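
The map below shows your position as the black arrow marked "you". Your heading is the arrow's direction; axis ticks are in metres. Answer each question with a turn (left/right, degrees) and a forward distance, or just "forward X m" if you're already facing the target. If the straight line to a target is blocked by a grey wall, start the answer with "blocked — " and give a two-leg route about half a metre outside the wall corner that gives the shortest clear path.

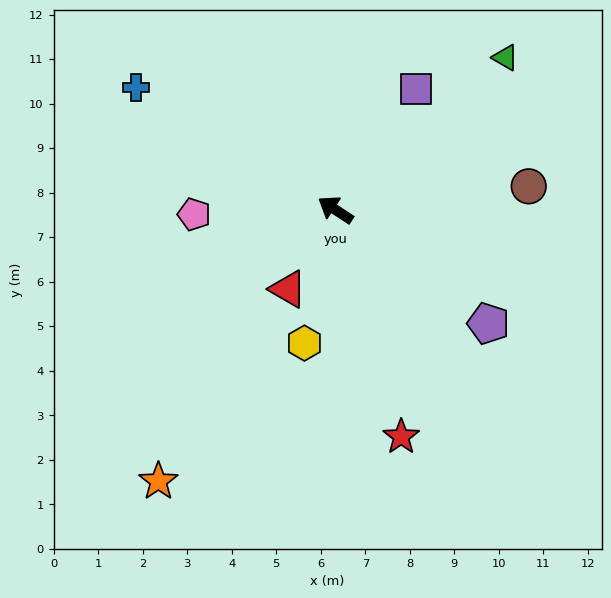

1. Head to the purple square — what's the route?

turn right 91°, forward 3.3 m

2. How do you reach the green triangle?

turn right 105°, forward 5.1 m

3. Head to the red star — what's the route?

turn left 139°, forward 5.3 m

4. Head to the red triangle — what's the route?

turn left 92°, forward 2.1 m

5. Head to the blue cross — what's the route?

forward 5.3 m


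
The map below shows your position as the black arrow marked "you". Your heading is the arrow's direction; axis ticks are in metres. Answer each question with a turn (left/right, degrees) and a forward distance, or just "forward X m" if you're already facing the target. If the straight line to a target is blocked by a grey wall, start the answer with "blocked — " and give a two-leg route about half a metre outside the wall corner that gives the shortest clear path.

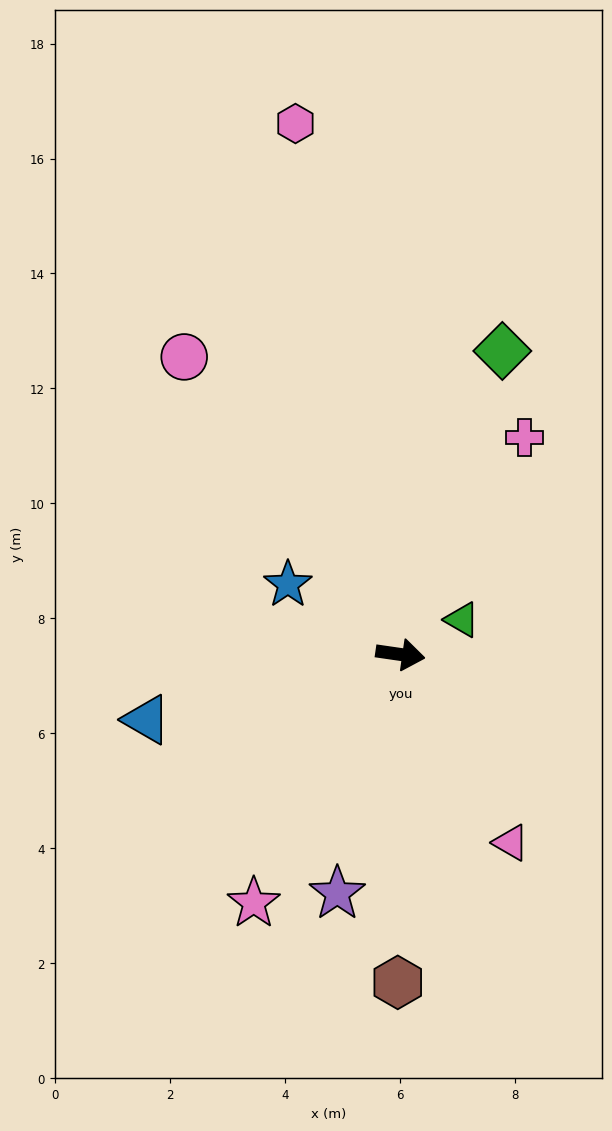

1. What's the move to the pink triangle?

turn right 51°, forward 3.8 m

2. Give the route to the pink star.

turn right 112°, forward 5.0 m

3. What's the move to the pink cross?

turn left 68°, forward 4.3 m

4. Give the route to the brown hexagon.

turn right 82°, forward 5.7 m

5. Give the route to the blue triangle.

turn right 157°, forward 4.6 m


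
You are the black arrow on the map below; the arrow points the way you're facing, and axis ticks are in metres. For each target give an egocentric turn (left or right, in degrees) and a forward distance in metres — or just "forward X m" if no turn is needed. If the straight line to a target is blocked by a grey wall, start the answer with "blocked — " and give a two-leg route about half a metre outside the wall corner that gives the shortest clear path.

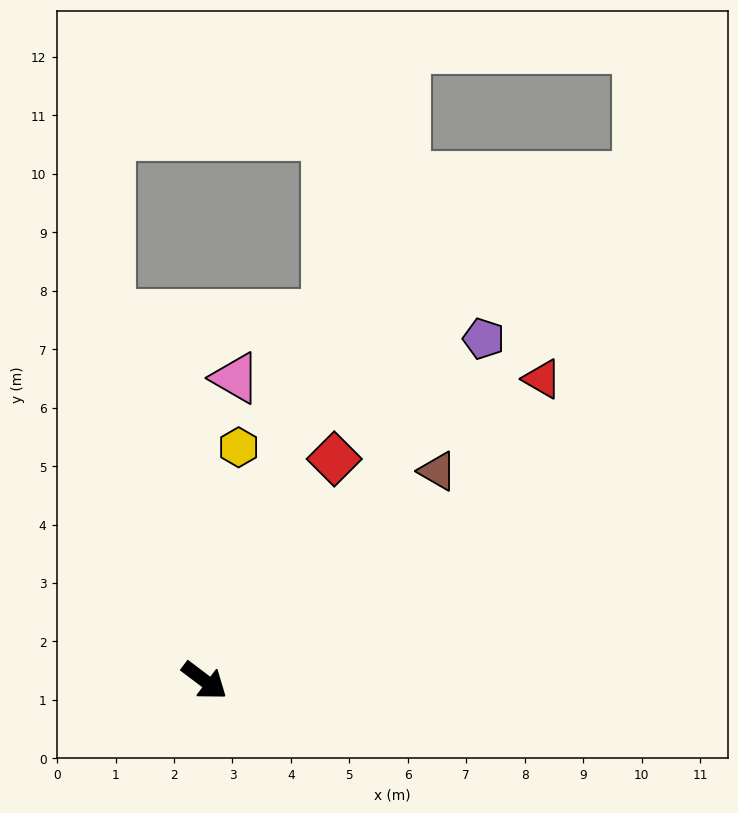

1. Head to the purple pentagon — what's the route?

turn left 88°, forward 7.6 m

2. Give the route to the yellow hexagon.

turn left 119°, forward 4.0 m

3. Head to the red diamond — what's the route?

turn left 97°, forward 4.4 m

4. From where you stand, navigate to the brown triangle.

turn left 79°, forward 5.4 m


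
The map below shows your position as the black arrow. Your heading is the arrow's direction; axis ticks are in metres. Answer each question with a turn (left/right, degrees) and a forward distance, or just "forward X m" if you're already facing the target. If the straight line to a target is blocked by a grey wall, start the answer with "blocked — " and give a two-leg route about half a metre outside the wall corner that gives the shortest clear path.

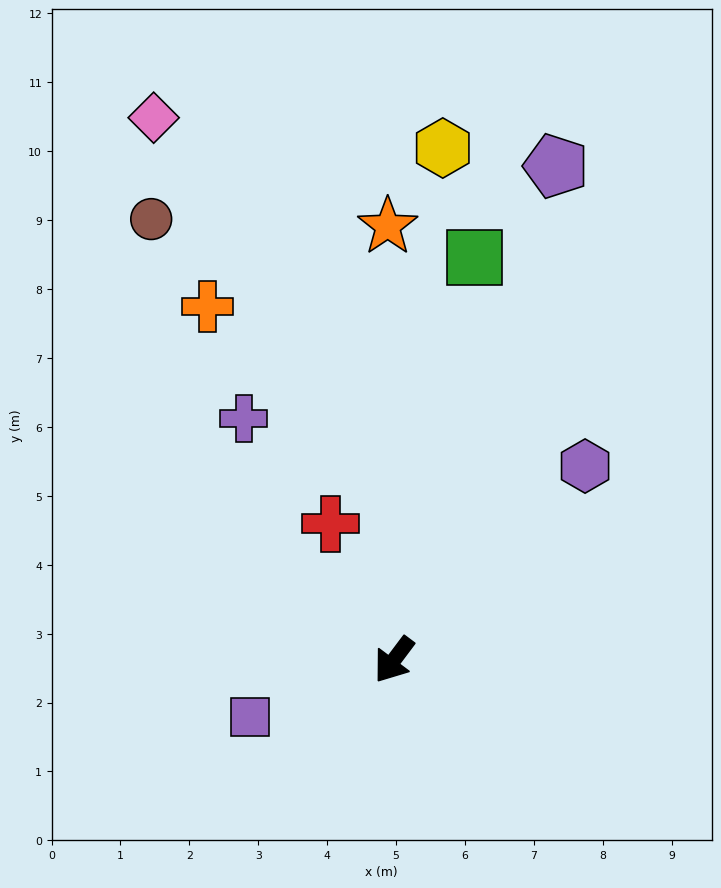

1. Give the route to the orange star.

turn right 142°, forward 6.3 m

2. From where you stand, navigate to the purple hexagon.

turn left 172°, forward 4.0 m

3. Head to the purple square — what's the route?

turn right 31°, forward 2.2 m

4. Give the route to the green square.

turn right 154°, forward 6.0 m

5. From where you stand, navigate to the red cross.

turn right 118°, forward 2.2 m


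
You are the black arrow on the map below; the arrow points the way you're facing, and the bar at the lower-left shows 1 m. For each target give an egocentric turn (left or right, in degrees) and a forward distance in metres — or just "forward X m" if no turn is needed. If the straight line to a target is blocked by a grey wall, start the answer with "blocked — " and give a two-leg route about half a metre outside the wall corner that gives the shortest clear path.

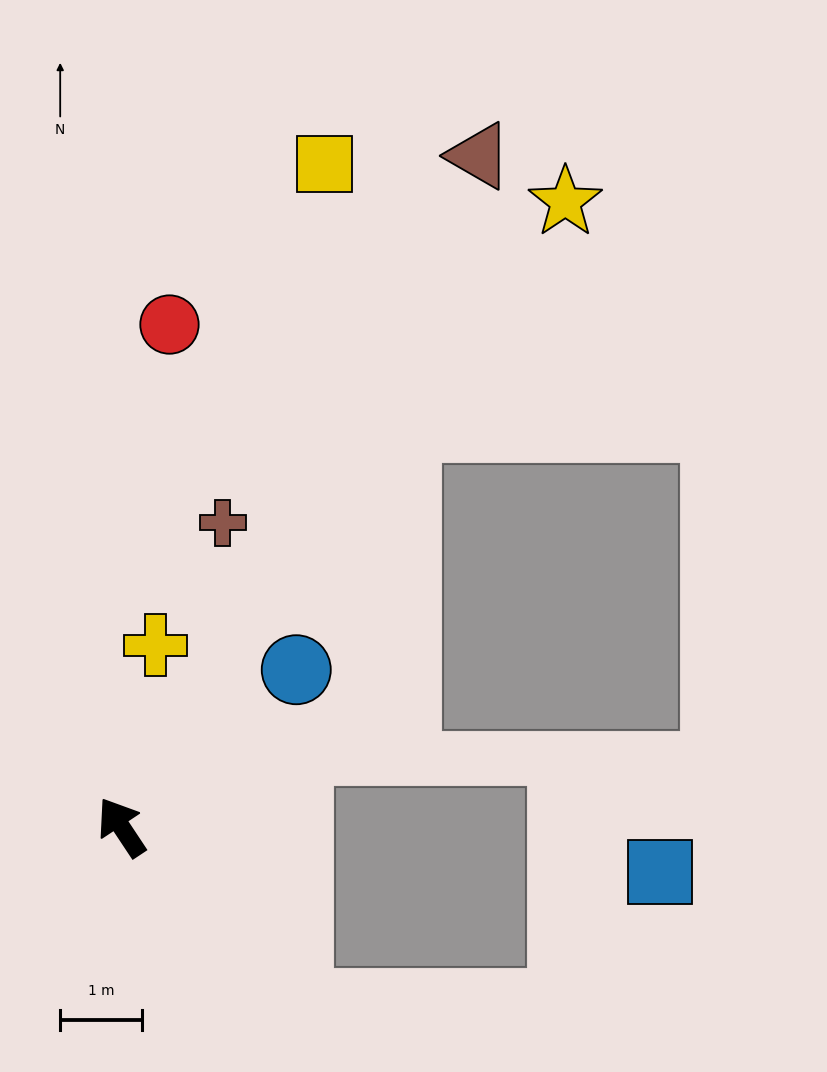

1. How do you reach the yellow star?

turn right 69°, forward 9.3 m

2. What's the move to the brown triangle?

turn right 62°, forward 9.3 m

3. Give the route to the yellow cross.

turn right 44°, forward 2.3 m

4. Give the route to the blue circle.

turn right 82°, forward 2.9 m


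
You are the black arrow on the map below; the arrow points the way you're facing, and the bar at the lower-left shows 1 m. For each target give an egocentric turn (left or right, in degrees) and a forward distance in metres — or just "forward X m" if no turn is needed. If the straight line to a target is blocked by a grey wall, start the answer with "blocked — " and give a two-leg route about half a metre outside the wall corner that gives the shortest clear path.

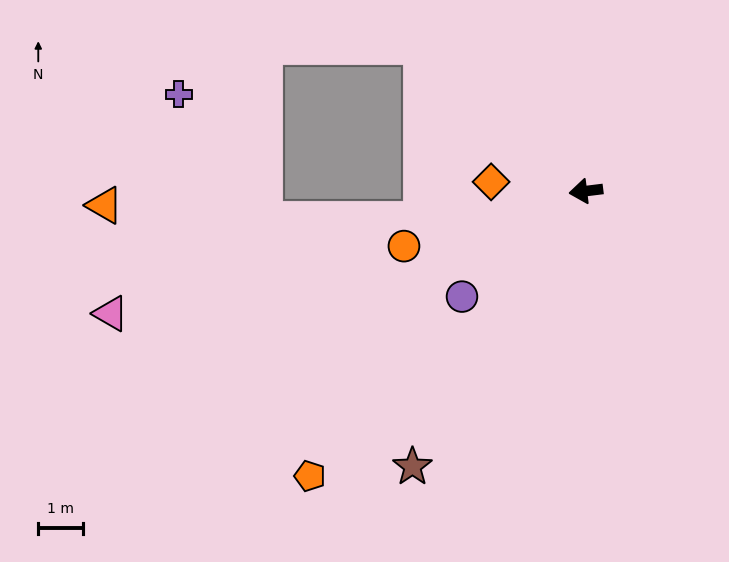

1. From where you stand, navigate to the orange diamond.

turn right 13°, forward 2.1 m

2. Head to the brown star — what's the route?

turn left 51°, forward 7.2 m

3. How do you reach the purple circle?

turn left 33°, forward 3.6 m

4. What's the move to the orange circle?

turn left 10°, forward 4.2 m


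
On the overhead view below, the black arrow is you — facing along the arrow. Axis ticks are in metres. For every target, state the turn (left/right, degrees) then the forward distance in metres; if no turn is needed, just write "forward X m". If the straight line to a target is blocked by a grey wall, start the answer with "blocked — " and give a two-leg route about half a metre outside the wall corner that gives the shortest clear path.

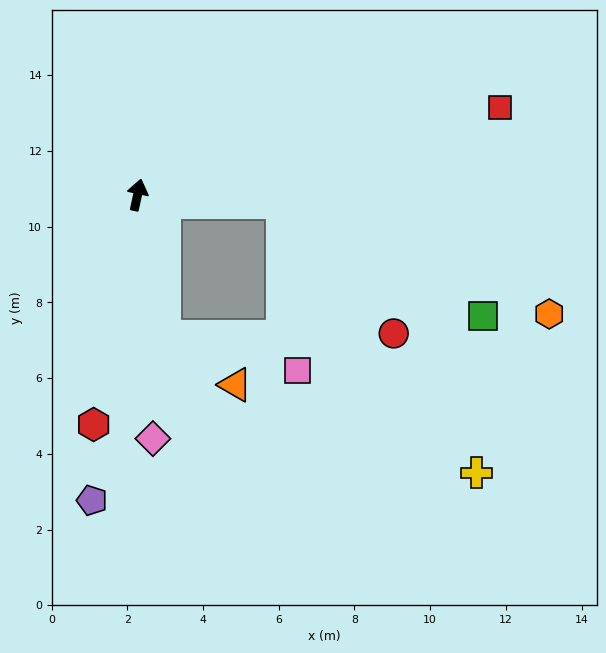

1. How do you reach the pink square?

blocked — turn right 157°, forward 3.8 m, then turn left 65°, forward 3.6 m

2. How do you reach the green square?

blocked — turn right 81°, forward 3.8 m, then turn right 26°, forward 6.1 m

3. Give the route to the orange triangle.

blocked — turn right 157°, forward 3.8 m, then turn left 44°, forward 2.3 m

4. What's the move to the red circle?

blocked — turn right 81°, forward 3.8 m, then turn right 46°, forward 4.5 m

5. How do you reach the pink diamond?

turn right 164°, forward 6.5 m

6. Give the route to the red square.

turn right 64°, forward 9.9 m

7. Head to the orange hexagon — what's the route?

blocked — turn right 81°, forward 3.8 m, then turn right 19°, forward 7.6 m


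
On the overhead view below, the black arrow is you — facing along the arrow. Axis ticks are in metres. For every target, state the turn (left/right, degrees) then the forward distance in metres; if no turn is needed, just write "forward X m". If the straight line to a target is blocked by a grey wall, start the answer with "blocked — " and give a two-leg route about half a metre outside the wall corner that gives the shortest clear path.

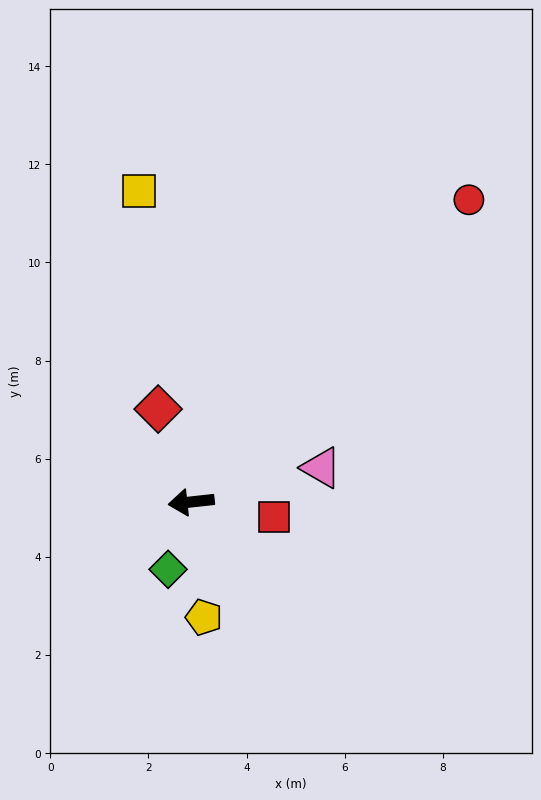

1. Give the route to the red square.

turn left 163°, forward 1.7 m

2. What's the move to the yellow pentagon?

turn left 90°, forward 2.4 m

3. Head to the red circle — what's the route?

turn right 139°, forward 8.4 m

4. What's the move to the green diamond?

turn left 65°, forward 1.5 m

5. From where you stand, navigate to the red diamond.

turn right 77°, forward 2.0 m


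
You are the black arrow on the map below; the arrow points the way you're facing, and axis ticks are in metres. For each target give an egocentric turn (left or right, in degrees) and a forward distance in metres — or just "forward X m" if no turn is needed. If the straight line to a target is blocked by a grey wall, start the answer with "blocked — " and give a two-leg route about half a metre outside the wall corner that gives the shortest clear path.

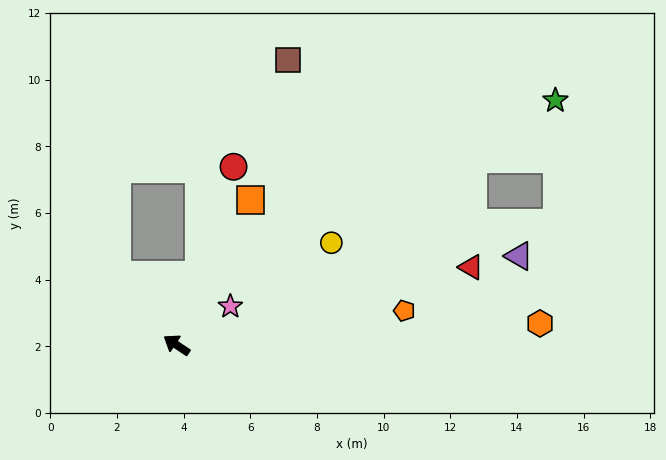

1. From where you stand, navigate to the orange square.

turn right 83°, forward 4.9 m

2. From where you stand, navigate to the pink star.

turn right 111°, forward 2.0 m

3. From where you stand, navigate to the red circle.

turn right 74°, forward 5.6 m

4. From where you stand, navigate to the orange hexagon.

turn right 143°, forward 10.9 m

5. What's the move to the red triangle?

turn right 132°, forward 9.1 m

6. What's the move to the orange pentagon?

turn right 138°, forward 6.9 m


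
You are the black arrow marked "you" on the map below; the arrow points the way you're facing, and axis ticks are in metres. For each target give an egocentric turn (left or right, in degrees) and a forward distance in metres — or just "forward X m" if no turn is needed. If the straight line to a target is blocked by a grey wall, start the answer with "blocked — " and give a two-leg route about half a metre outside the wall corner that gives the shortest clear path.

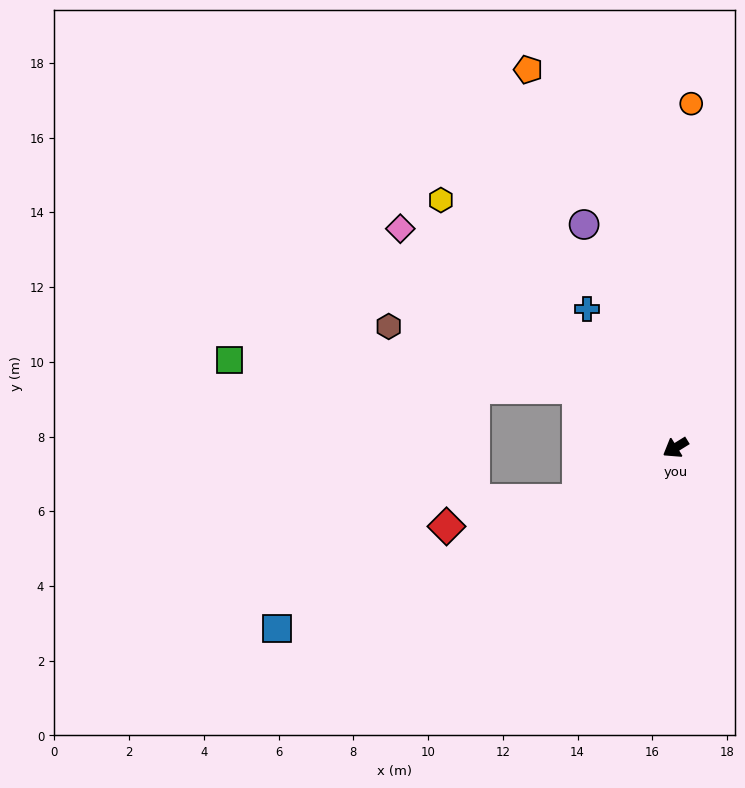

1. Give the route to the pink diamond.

turn right 70°, forward 9.4 m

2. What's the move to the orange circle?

turn right 124°, forward 9.2 m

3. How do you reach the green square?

blocked — turn right 63°, forward 3.1 m, then turn left 27°, forward 9.3 m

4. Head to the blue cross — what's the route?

turn right 89°, forward 4.4 m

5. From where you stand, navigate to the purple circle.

turn right 99°, forward 6.5 m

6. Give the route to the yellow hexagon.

turn right 78°, forward 9.1 m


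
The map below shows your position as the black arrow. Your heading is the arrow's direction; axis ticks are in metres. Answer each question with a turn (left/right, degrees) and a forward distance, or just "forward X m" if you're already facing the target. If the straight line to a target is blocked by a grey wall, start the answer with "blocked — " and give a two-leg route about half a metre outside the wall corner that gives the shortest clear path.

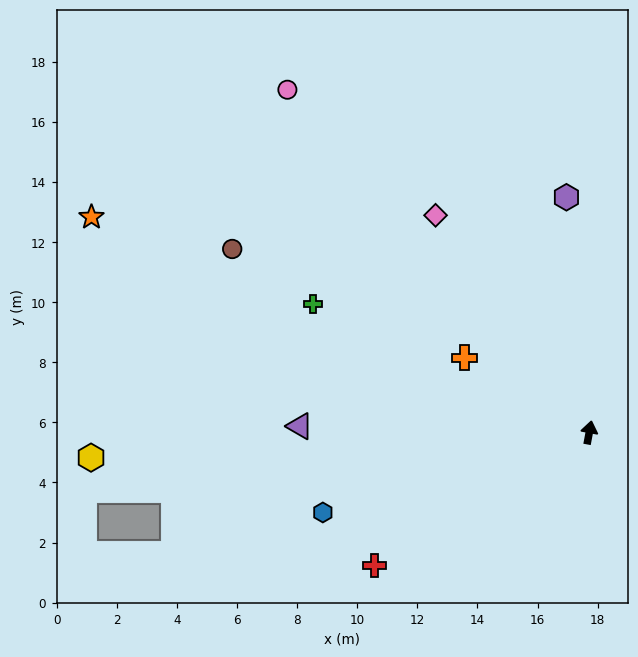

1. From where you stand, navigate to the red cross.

turn left 132°, forward 8.4 m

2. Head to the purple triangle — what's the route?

turn left 99°, forward 9.6 m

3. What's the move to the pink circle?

turn left 52°, forward 15.2 m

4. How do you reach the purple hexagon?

turn left 16°, forward 7.9 m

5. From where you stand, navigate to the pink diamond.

turn left 46°, forward 8.9 m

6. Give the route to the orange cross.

turn left 70°, forward 4.8 m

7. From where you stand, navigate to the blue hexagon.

turn left 117°, forward 9.3 m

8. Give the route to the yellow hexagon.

turn left 104°, forward 16.6 m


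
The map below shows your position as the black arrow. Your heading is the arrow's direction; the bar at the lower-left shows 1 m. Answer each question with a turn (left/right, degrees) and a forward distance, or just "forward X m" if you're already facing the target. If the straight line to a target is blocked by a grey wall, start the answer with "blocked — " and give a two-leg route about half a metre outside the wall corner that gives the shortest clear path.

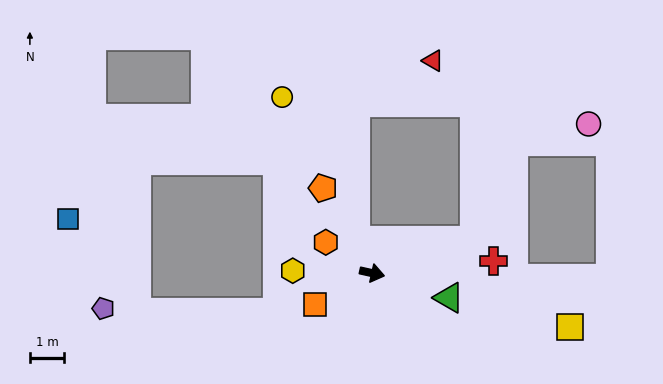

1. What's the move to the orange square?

turn right 139°, forward 1.9 m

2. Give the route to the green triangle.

turn right 5°, forward 2.4 m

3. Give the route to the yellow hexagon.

turn right 169°, forward 2.3 m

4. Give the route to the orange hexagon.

turn left 159°, forward 1.6 m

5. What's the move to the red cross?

turn left 18°, forward 3.6 m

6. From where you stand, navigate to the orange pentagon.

turn left 133°, forward 2.9 m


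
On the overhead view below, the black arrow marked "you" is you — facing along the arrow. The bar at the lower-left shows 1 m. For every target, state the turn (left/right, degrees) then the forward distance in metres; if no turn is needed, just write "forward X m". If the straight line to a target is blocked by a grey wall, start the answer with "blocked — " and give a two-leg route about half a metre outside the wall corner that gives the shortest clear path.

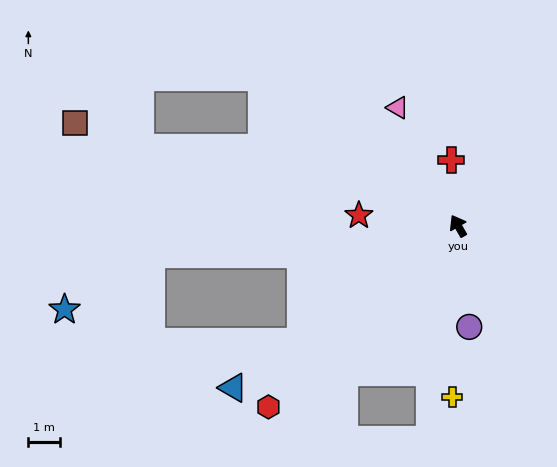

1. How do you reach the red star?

turn left 54°, forward 3.1 m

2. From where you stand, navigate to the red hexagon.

turn left 104°, forward 8.2 m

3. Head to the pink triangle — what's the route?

turn right 3°, forward 4.1 m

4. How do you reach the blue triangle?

turn left 96°, forward 8.6 m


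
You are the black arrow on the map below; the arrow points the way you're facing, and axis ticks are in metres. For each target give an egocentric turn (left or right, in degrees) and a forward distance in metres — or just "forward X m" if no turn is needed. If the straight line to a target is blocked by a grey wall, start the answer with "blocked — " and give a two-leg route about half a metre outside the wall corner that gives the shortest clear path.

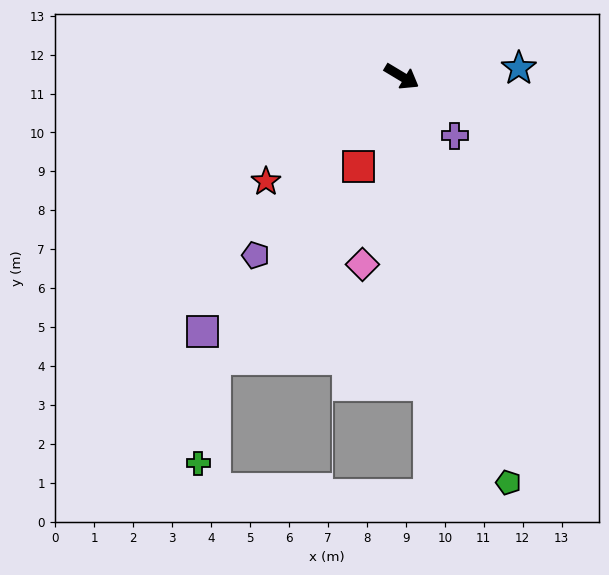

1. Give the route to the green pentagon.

turn right 44°, forward 10.8 m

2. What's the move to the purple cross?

turn right 17°, forward 2.0 m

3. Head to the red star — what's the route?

turn right 111°, forward 4.4 m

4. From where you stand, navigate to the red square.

turn right 85°, forward 2.6 m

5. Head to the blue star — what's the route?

turn left 35°, forward 3.0 m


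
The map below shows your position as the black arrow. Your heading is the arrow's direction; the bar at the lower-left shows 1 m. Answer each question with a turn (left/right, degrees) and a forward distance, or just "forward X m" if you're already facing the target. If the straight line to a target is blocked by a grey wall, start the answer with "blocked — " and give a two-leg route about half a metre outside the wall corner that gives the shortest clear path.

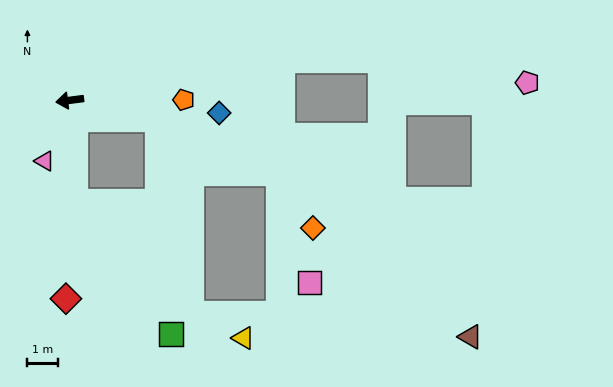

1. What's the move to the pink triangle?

turn left 60°, forward 2.1 m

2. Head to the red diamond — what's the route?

turn left 82°, forward 6.4 m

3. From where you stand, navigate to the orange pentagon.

turn left 173°, forward 3.7 m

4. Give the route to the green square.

blocked — turn left 86°, forward 3.3 m, then turn left 33°, forward 5.3 m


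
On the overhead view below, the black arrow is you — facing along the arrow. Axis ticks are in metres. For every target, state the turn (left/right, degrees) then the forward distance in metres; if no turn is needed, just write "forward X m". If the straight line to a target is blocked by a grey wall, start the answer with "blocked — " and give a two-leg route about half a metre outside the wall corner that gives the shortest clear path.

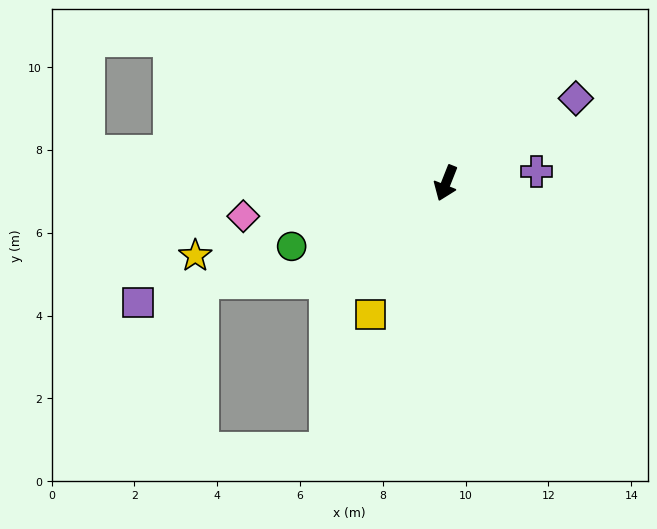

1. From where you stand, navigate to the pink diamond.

turn right 59°, forward 5.0 m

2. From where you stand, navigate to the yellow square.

turn right 8°, forward 3.7 m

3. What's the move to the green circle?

turn right 46°, forward 4.0 m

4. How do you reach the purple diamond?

turn left 145°, forward 3.7 m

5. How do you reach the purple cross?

turn left 119°, forward 2.2 m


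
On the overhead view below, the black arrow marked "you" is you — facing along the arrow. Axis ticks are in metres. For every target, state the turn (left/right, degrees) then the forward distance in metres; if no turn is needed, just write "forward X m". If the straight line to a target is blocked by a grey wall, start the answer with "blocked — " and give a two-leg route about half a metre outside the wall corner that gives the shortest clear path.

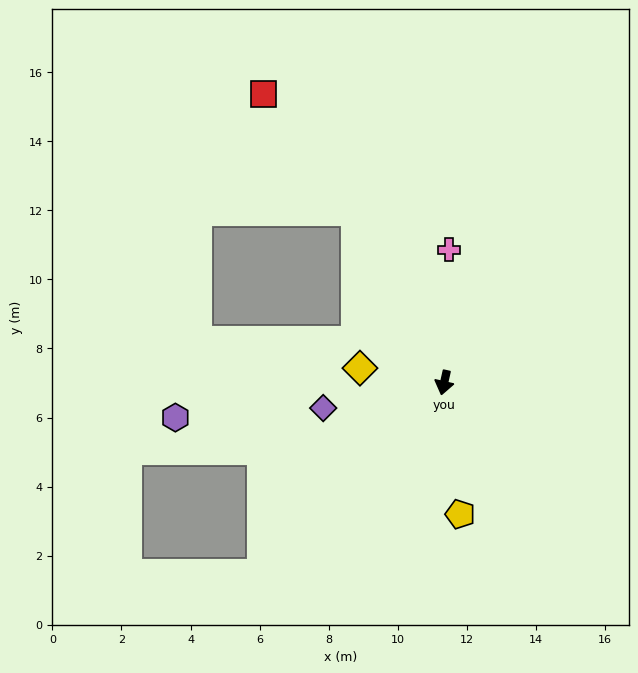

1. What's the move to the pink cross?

turn right 169°, forward 3.9 m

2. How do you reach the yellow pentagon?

turn left 20°, forward 3.8 m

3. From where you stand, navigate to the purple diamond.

turn right 65°, forward 3.6 m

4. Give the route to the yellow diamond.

turn right 87°, forward 2.5 m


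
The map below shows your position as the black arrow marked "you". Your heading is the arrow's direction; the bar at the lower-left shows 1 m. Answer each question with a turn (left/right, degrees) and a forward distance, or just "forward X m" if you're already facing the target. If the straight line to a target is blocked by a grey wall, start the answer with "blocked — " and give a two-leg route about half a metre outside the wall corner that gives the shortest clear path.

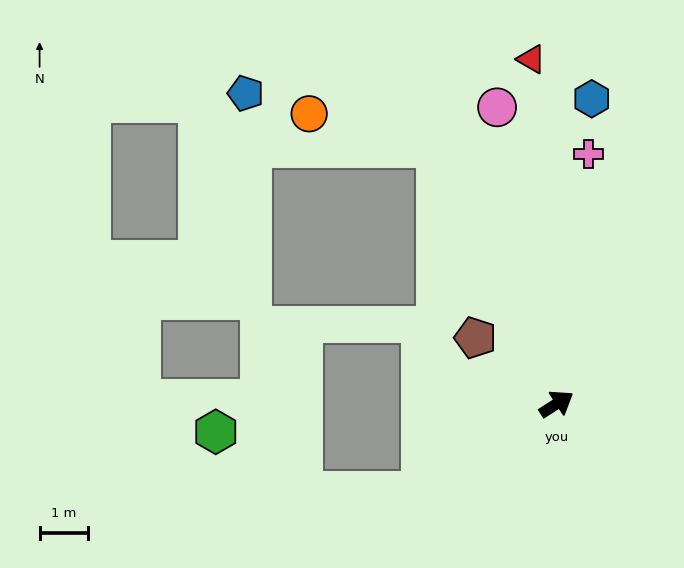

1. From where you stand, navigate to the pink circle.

turn left 69°, forward 6.2 m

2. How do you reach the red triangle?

turn left 61°, forward 7.1 m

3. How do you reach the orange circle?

blocked — turn left 82°, forward 5.9 m, then turn left 51°, forward 2.7 m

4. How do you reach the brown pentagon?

turn left 108°, forward 2.2 m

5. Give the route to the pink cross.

turn left 50°, forward 5.2 m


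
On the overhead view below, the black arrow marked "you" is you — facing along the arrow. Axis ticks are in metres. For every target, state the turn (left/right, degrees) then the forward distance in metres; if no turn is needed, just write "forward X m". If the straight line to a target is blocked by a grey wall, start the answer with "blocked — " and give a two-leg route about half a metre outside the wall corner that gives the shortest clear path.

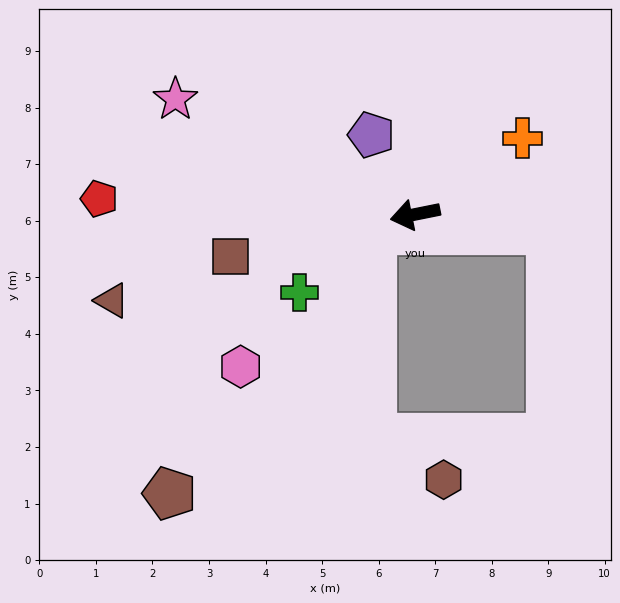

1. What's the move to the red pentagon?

turn right 14°, forward 5.6 m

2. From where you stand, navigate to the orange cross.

turn right 156°, forward 2.3 m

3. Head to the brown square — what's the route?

forward 3.3 m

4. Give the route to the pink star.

turn right 37°, forward 4.7 m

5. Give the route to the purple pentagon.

turn right 73°, forward 1.6 m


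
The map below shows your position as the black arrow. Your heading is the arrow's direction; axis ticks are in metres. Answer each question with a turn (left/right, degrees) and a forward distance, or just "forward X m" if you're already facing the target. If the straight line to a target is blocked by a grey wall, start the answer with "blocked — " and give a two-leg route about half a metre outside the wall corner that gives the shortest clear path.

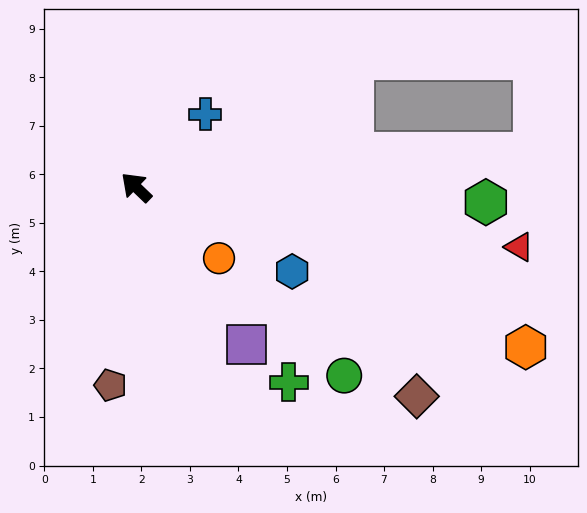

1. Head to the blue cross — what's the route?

turn right 89°, forward 2.1 m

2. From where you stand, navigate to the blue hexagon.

turn right 165°, forward 3.7 m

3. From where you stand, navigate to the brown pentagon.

turn left 126°, forward 4.1 m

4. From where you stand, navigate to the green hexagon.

turn right 139°, forward 7.2 m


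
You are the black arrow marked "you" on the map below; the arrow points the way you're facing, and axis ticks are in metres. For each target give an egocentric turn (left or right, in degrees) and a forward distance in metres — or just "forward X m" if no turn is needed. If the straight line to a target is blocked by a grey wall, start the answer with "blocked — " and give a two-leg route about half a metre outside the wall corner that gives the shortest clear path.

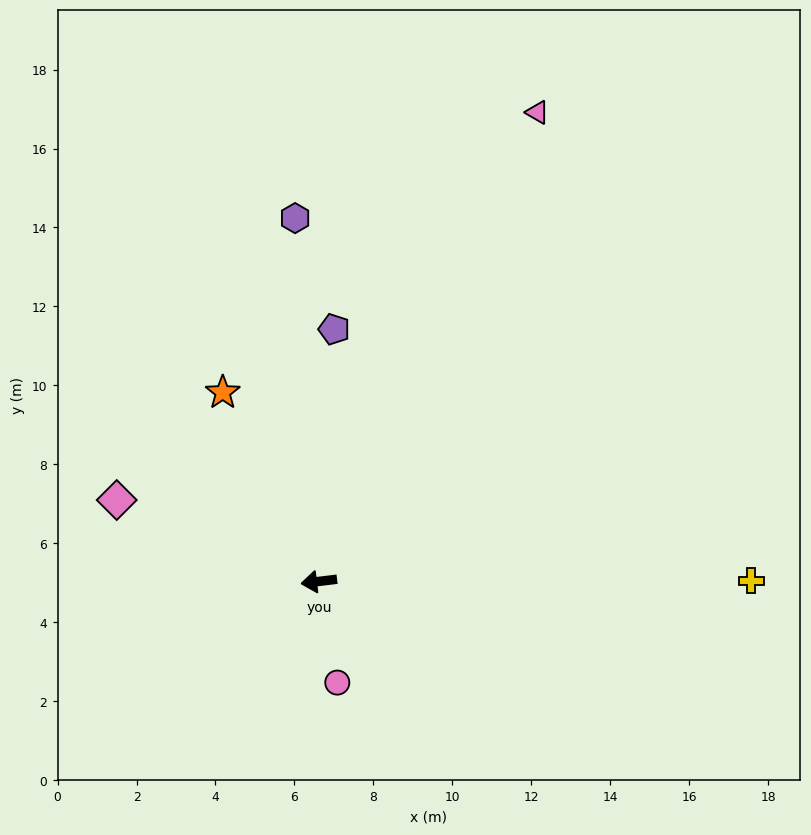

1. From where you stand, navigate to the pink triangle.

turn right 122°, forward 13.1 m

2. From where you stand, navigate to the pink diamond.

turn right 29°, forward 5.5 m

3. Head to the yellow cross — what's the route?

turn left 173°, forward 11.0 m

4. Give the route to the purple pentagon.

turn right 100°, forward 6.4 m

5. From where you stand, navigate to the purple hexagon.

turn right 93°, forward 9.2 m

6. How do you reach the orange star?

turn right 70°, forward 5.4 m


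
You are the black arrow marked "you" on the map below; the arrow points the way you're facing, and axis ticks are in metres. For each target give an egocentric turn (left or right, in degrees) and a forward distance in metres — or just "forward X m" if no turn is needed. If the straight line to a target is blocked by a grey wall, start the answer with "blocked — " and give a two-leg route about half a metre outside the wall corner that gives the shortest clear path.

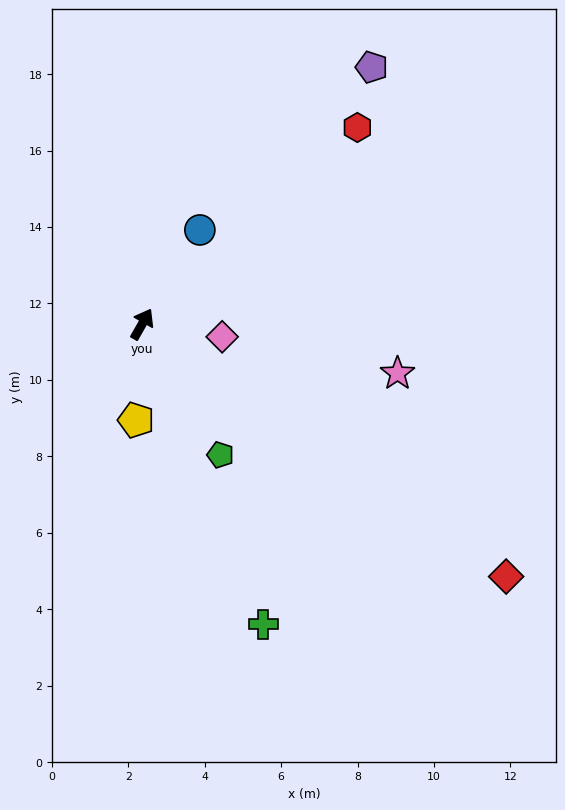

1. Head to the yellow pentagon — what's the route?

turn right 154°, forward 2.5 m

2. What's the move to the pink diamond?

turn right 69°, forward 2.1 m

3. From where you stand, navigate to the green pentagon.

turn right 119°, forward 4.0 m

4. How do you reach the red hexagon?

turn right 18°, forward 7.6 m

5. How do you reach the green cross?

turn right 128°, forward 8.5 m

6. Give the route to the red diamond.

turn right 95°, forward 11.6 m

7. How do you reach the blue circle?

forward 2.9 m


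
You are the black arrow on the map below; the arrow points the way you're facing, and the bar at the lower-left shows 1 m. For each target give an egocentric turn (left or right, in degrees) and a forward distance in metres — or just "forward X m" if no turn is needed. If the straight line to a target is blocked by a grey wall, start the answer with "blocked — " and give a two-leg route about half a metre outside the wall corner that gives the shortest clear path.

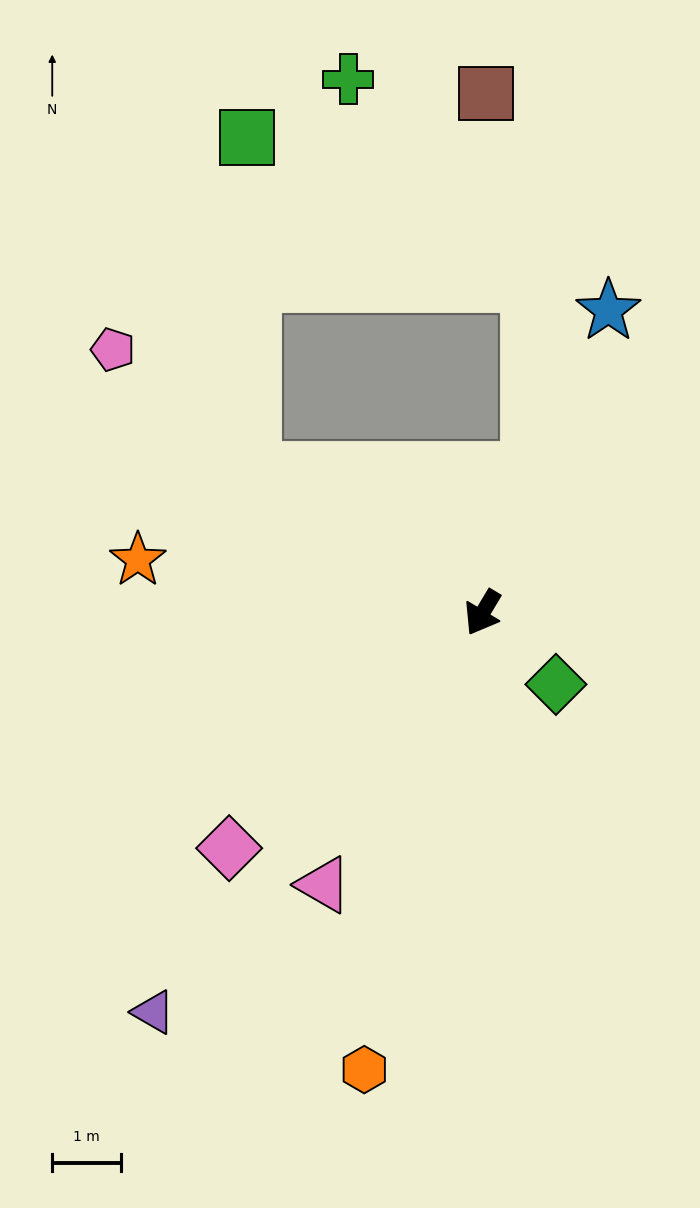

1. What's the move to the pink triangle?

forward 4.6 m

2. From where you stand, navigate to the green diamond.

turn left 77°, forward 1.5 m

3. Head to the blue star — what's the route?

turn right 172°, forward 4.8 m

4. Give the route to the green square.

blocked — turn right 91°, forward 3.9 m, then turn right 57°, forward 4.9 m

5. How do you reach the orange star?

turn right 68°, forward 5.1 m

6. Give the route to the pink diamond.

turn right 16°, forward 5.0 m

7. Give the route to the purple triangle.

turn right 9°, forward 7.6 m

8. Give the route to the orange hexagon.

turn left 16°, forward 6.9 m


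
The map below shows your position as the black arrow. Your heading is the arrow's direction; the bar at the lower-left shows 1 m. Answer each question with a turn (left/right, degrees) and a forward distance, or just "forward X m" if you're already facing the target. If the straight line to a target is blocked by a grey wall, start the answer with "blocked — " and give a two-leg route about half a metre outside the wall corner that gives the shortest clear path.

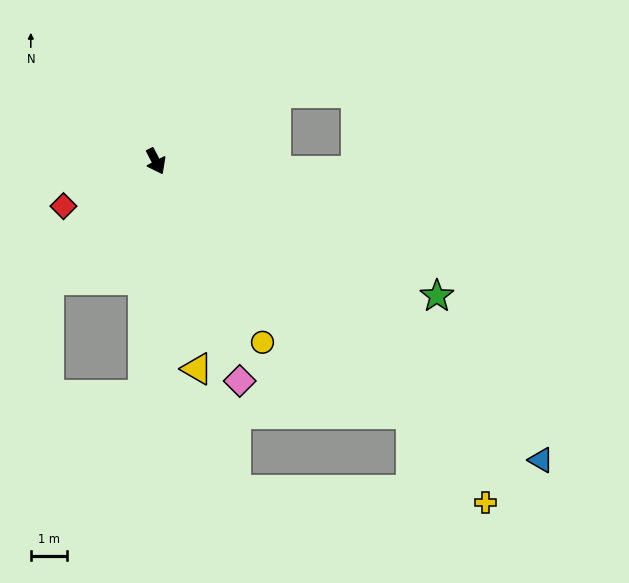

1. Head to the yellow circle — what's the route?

turn left 3°, forward 5.8 m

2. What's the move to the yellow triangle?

turn right 16°, forward 5.9 m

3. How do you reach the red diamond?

turn right 91°, forward 2.9 m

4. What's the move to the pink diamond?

turn right 7°, forward 6.5 m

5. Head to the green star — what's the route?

turn left 37°, forward 8.7 m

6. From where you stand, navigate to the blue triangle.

turn left 25°, forward 13.6 m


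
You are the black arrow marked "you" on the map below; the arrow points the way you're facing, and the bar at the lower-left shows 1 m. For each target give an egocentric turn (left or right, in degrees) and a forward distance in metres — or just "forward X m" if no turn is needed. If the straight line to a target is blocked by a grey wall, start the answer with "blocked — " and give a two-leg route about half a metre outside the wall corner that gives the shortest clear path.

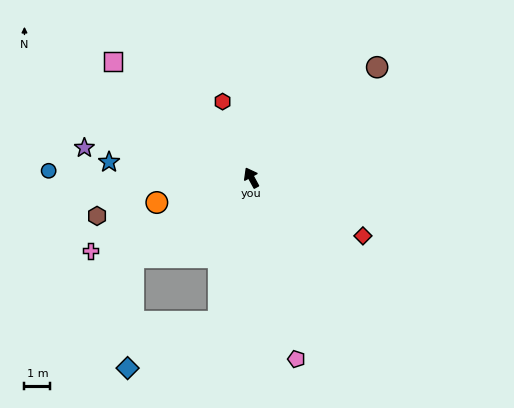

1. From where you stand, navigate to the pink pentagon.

turn left 165°, forward 7.2 m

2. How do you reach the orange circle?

turn left 76°, forward 3.8 m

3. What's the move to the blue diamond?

blocked — turn left 139°, forward 5.7 m, then turn right 50°, forward 4.0 m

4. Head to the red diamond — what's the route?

turn right 146°, forward 4.9 m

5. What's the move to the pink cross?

turn left 86°, forward 6.8 m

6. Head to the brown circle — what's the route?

turn right 77°, forward 6.5 m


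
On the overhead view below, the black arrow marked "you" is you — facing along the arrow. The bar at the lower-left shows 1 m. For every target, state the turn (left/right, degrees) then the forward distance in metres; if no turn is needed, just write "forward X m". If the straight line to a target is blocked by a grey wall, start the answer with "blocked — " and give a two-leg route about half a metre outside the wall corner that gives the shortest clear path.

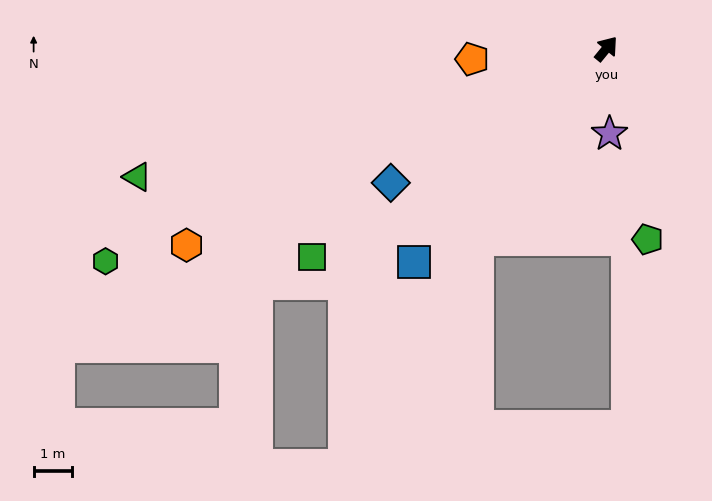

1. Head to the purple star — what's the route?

turn right 139°, forward 2.2 m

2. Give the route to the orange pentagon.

turn left 134°, forward 3.5 m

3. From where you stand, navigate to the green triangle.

turn left 145°, forward 12.6 m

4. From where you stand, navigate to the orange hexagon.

turn left 154°, forward 12.0 m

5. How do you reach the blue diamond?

turn left 161°, forward 6.6 m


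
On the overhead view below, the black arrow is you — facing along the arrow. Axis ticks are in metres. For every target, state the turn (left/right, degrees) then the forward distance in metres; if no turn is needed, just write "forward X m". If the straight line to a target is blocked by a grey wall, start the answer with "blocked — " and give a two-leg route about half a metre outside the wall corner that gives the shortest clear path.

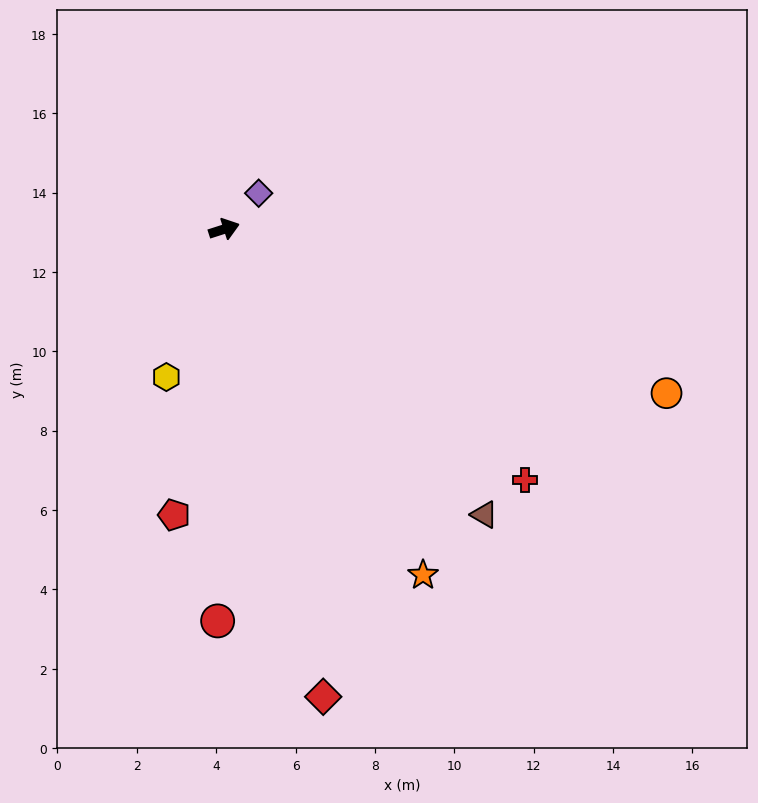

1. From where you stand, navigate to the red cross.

turn right 58°, forward 9.9 m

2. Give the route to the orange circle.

turn right 38°, forward 11.9 m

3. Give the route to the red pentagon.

turn right 118°, forward 7.3 m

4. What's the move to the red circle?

turn right 109°, forward 9.9 m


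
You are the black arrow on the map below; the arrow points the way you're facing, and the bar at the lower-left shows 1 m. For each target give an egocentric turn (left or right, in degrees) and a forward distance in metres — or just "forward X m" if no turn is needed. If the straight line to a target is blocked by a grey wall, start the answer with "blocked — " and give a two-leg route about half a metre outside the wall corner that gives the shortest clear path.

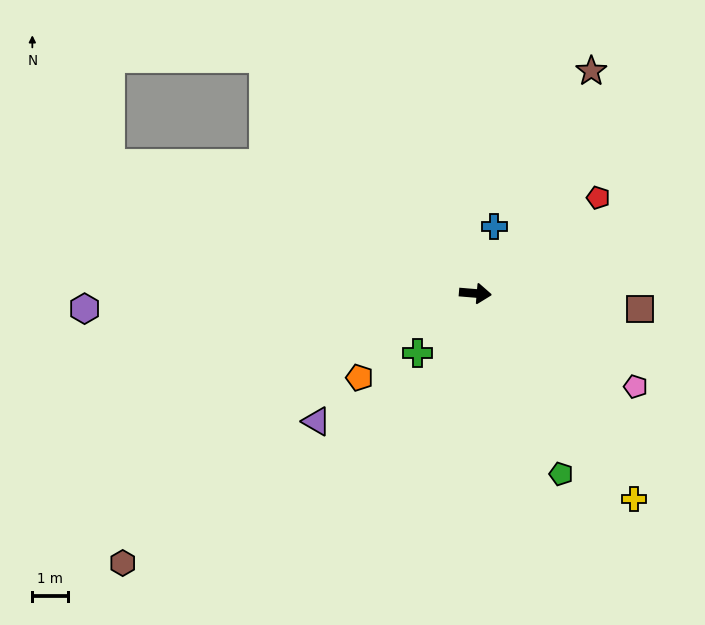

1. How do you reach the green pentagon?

turn right 60°, forward 5.6 m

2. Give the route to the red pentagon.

turn left 43°, forward 4.3 m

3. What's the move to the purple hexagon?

turn right 173°, forward 10.9 m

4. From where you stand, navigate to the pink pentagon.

turn right 25°, forward 5.2 m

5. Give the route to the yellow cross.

turn right 48°, forward 7.3 m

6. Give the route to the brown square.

forward 4.6 m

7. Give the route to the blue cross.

turn left 79°, forward 1.9 m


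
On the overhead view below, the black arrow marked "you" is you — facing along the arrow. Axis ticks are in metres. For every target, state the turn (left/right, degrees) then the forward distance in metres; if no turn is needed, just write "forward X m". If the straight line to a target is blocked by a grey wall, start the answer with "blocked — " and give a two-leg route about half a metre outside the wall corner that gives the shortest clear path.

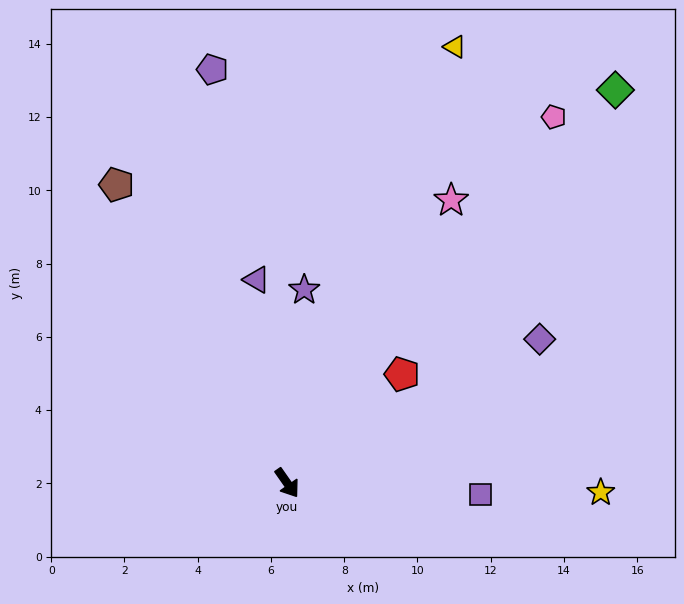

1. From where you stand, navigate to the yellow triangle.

turn left 124°, forward 12.8 m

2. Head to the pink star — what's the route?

turn left 115°, forward 8.9 m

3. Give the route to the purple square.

turn left 52°, forward 5.3 m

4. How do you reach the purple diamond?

turn left 85°, forward 7.9 m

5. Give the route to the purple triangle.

turn left 154°, forward 5.6 m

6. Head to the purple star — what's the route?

turn left 140°, forward 5.3 m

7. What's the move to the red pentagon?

turn left 98°, forward 4.3 m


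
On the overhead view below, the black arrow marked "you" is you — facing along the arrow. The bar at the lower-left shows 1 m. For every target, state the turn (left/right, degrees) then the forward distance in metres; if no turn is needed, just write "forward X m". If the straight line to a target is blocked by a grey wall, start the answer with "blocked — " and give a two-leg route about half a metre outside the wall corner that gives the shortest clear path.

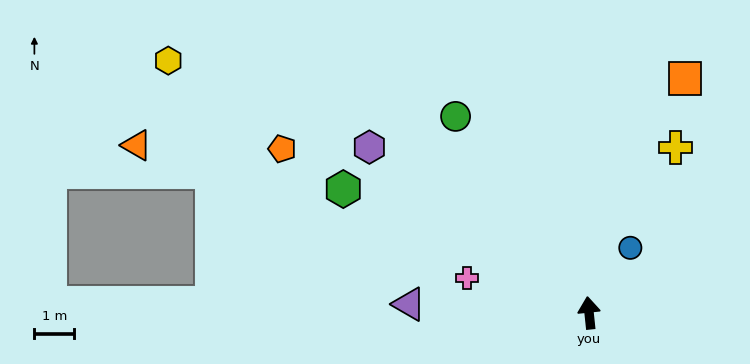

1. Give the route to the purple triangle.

turn left 81°, forward 4.5 m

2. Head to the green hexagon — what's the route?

turn left 57°, forward 6.9 m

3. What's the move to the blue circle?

turn right 38°, forward 1.9 m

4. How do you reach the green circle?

turn left 28°, forward 6.0 m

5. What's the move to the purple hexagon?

turn left 47°, forward 6.9 m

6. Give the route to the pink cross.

turn left 68°, forward 3.2 m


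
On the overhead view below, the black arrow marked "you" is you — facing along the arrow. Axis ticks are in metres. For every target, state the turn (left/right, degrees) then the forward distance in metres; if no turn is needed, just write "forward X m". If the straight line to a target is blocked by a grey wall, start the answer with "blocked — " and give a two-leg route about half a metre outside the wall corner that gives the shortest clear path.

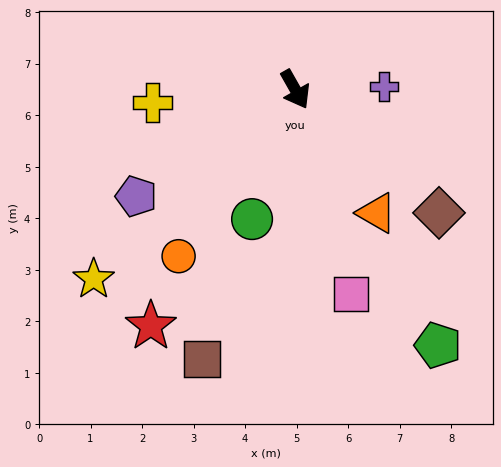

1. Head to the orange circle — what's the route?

turn right 65°, forward 3.9 m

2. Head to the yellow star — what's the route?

turn right 76°, forward 5.4 m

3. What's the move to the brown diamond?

turn left 20°, forward 3.7 m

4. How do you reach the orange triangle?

turn left 4°, forward 2.9 m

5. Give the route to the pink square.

turn right 14°, forward 4.1 m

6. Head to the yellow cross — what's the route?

turn right 114°, forward 2.8 m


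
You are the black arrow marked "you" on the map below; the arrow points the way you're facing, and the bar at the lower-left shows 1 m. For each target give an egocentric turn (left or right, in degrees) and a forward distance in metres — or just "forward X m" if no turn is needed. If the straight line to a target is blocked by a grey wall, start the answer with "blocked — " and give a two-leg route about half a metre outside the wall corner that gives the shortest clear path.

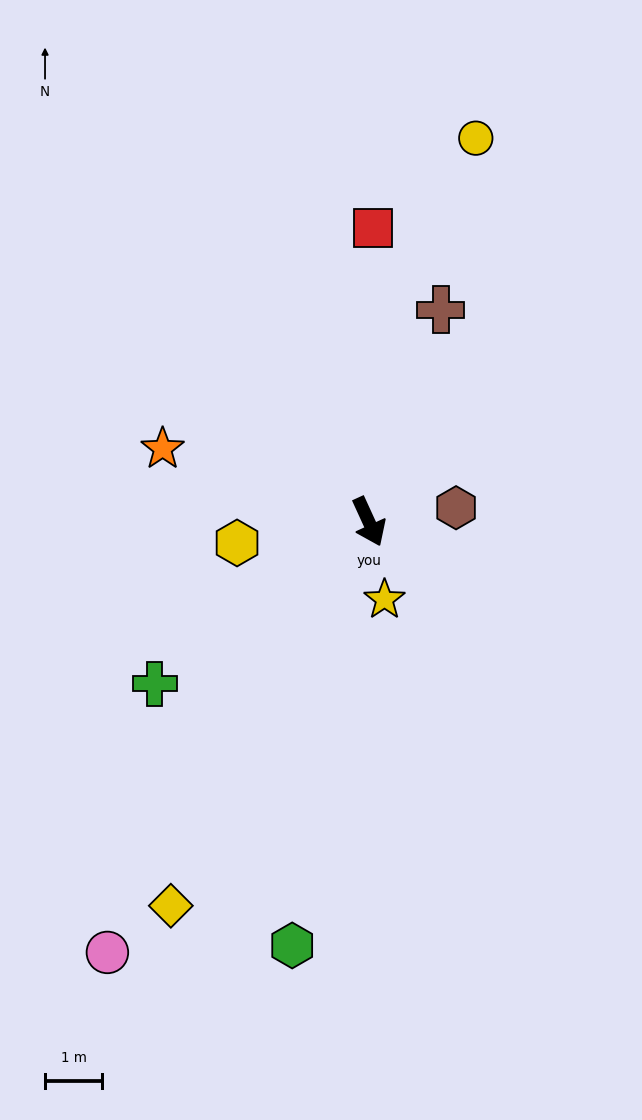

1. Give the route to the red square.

turn left 155°, forward 5.2 m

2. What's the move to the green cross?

turn right 77°, forward 4.7 m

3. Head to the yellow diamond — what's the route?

turn right 52°, forward 7.6 m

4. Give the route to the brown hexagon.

turn left 75°, forward 1.6 m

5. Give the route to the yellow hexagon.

turn right 105°, forward 2.3 m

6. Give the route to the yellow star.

turn right 13°, forward 1.4 m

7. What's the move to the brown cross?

turn left 137°, forward 3.9 m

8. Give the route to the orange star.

turn right 134°, forward 3.8 m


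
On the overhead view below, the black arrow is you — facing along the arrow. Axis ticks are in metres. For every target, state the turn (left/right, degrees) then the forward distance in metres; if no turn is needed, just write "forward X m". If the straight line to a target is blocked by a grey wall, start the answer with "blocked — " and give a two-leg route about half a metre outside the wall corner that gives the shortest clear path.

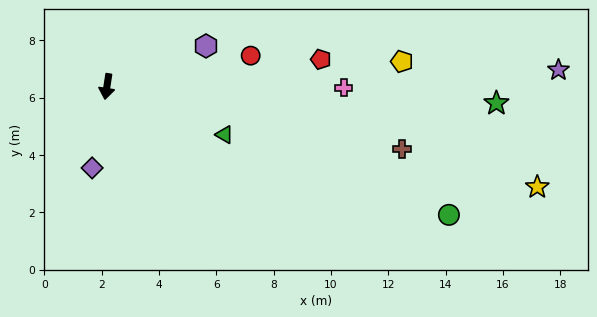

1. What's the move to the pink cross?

turn left 98°, forward 8.3 m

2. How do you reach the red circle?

turn left 111°, forward 5.1 m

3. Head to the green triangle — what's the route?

turn left 77°, forward 4.4 m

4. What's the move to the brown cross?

turn left 87°, forward 10.5 m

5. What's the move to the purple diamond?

forward 2.9 m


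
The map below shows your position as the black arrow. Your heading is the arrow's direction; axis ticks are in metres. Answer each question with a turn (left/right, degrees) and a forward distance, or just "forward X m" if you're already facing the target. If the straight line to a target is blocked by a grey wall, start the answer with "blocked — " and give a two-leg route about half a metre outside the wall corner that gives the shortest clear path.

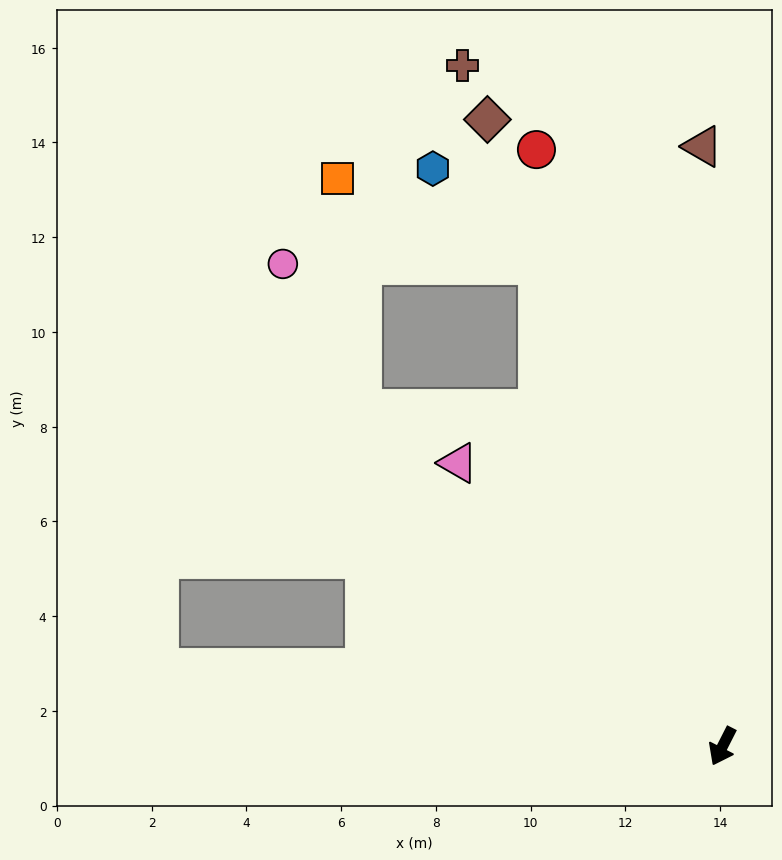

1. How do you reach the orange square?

blocked — turn right 132°, forward 10.9 m, then turn left 46°, forward 4.6 m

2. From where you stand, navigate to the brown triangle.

turn right 151°, forward 12.7 m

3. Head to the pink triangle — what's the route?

turn right 110°, forward 8.2 m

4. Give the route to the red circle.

turn right 136°, forward 13.2 m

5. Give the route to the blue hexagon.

blocked — turn right 132°, forward 10.9 m, then turn left 27°, forward 3.0 m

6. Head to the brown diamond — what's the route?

turn right 132°, forward 14.1 m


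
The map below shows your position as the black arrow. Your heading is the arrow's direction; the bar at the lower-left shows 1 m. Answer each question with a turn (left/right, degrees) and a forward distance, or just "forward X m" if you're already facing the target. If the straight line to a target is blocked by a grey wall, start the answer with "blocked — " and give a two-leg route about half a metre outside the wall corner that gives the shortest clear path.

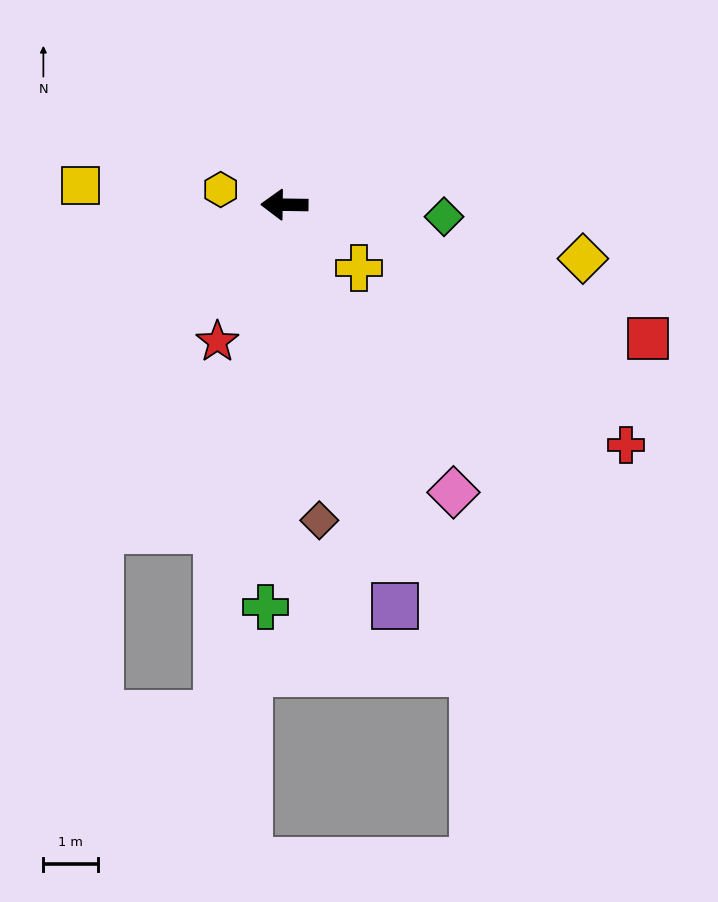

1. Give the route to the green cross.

turn left 88°, forward 7.3 m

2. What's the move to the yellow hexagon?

turn right 13°, forward 1.2 m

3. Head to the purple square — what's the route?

turn left 106°, forward 7.6 m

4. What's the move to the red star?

turn left 65°, forward 2.8 m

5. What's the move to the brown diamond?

turn left 97°, forward 5.8 m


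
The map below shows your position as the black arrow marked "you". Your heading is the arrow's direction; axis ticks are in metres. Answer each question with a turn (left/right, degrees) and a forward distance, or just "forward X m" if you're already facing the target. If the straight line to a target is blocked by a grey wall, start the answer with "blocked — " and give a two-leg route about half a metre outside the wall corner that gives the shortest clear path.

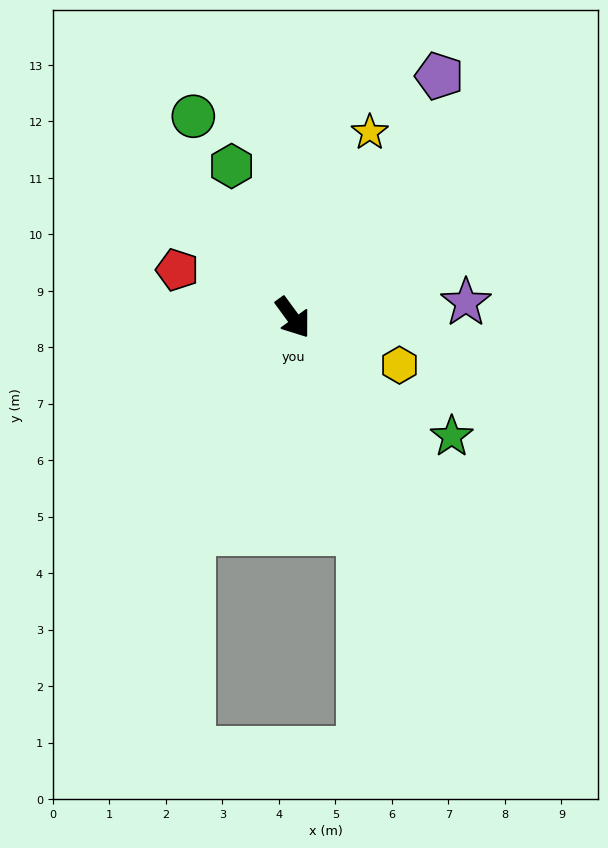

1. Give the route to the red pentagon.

turn right 149°, forward 2.2 m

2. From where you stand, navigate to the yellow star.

turn left 121°, forward 3.6 m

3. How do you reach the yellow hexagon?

turn left 30°, forward 2.1 m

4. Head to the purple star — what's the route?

turn left 59°, forward 3.1 m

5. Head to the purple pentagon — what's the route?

turn left 113°, forward 5.0 m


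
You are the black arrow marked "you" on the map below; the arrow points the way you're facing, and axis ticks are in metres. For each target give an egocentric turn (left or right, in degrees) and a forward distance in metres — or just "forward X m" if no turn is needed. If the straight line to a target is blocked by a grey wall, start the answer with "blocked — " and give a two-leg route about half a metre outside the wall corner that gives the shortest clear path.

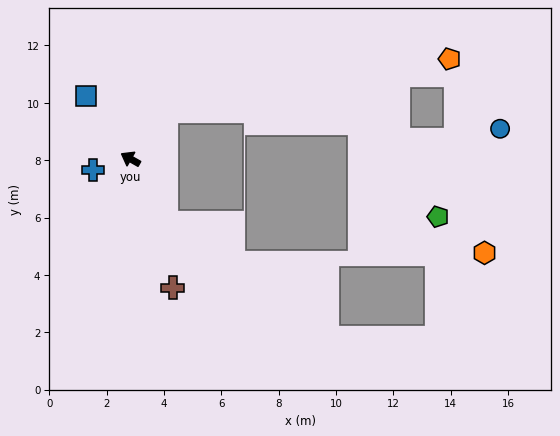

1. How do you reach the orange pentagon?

blocked — turn right 97°, forward 2.1 m, then turn right 43°, forward 10.1 m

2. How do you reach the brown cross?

turn left 138°, forward 4.7 m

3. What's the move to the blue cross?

turn left 46°, forward 1.4 m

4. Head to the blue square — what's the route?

turn right 25°, forward 2.7 m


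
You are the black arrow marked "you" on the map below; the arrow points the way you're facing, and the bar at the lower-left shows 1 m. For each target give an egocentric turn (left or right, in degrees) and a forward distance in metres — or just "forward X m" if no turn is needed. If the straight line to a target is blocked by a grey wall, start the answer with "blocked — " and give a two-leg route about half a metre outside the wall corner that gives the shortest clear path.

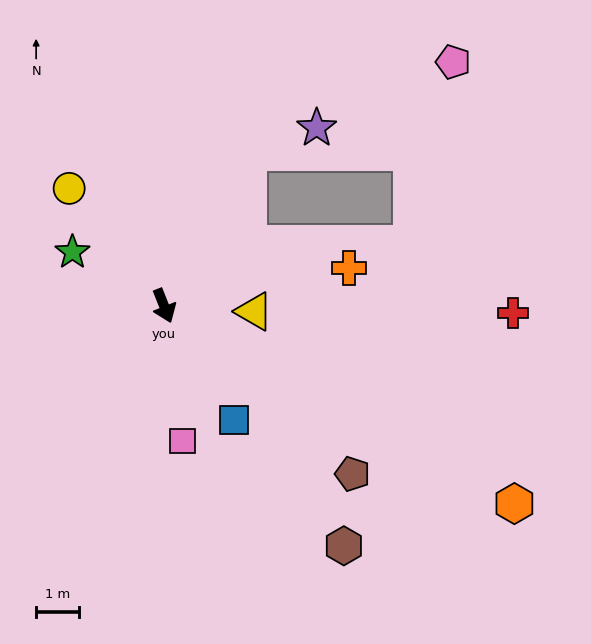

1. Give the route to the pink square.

turn right 14°, forward 3.2 m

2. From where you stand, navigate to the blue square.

turn left 10°, forward 3.1 m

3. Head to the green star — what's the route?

turn right 142°, forward 2.5 m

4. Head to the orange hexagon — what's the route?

turn left 39°, forward 9.4 m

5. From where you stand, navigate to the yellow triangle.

turn left 65°, forward 2.1 m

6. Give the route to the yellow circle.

turn right 163°, forward 3.5 m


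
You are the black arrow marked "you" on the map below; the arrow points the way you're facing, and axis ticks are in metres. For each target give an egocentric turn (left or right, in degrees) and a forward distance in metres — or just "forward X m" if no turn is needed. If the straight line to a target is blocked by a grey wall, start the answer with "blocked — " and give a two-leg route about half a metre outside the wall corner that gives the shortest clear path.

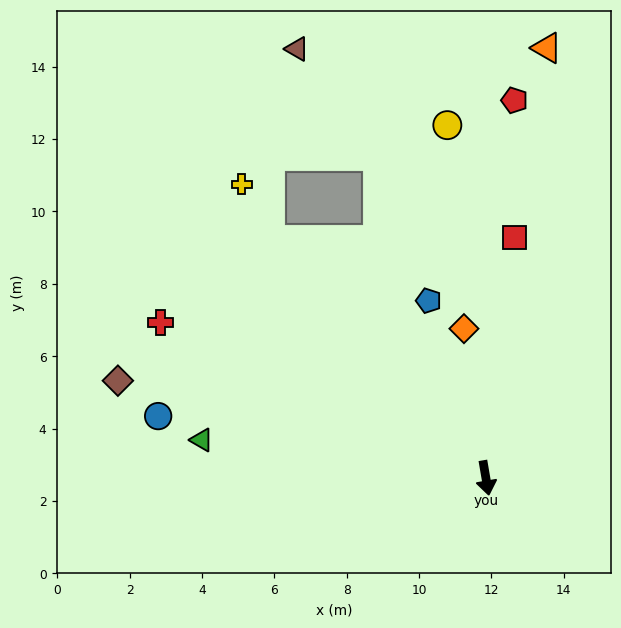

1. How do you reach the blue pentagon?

turn right 172°, forward 5.2 m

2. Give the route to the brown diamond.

turn right 115°, forward 10.5 m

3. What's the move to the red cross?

turn right 125°, forward 10.0 m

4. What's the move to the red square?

turn left 163°, forward 6.7 m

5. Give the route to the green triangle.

turn right 107°, forward 7.9 m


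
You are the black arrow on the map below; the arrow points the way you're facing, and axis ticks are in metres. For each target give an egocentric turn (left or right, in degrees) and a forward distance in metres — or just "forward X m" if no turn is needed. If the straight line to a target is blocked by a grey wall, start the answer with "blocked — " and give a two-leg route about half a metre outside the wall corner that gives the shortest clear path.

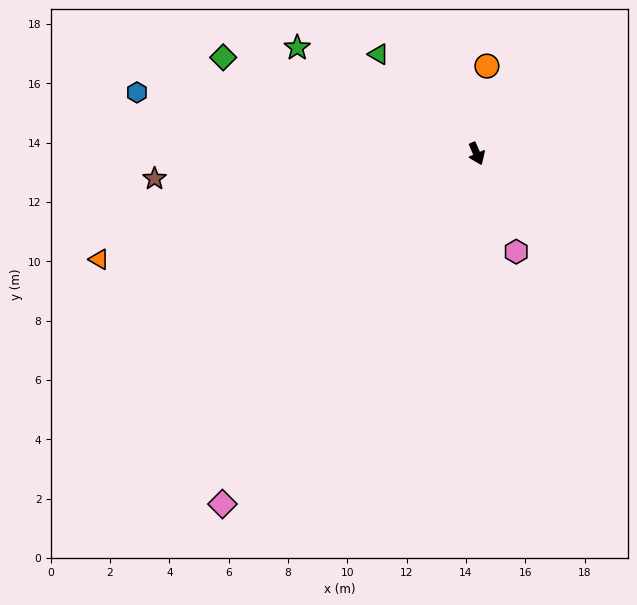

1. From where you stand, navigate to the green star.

turn right 144°, forward 7.0 m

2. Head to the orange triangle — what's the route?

turn right 98°, forward 13.2 m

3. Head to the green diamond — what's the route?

turn right 134°, forward 9.1 m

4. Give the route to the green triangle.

turn right 159°, forward 4.7 m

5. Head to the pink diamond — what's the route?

turn right 59°, forward 14.6 m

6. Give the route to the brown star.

turn right 109°, forward 10.9 m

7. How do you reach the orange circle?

turn left 150°, forward 3.0 m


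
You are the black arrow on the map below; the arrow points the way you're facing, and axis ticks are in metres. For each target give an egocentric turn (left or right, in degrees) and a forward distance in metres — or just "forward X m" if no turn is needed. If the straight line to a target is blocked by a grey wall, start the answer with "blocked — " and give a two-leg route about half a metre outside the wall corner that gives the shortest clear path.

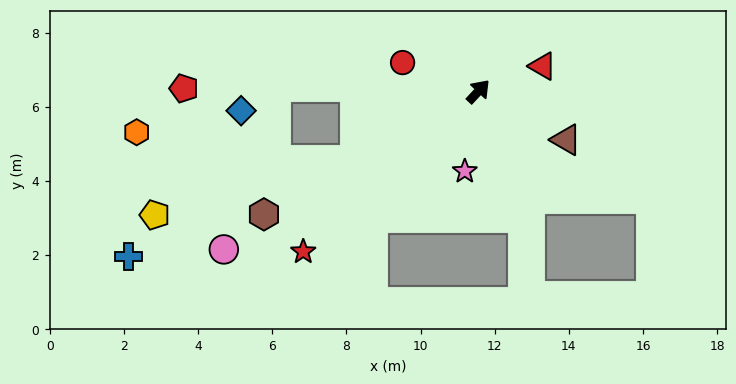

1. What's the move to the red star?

turn left 176°, forward 6.4 m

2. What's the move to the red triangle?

turn right 26°, forward 1.9 m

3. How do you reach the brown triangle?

turn right 76°, forward 2.7 m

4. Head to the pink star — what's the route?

turn right 147°, forward 2.2 m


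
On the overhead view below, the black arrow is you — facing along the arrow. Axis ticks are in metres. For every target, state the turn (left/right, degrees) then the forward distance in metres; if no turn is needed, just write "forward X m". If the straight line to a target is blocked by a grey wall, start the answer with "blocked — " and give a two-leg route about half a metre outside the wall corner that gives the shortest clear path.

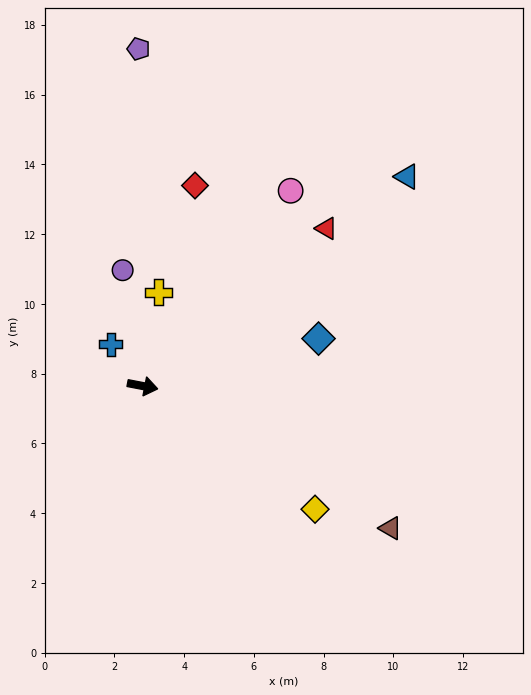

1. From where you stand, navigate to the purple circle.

turn left 111°, forward 3.4 m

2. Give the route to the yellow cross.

turn left 91°, forward 2.7 m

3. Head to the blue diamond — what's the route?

turn left 26°, forward 5.2 m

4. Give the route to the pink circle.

turn left 64°, forward 7.0 m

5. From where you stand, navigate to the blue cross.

turn left 138°, forward 1.5 m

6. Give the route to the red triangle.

turn left 52°, forward 6.9 m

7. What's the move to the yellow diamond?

turn right 25°, forward 6.1 m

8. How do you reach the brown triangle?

turn right 19°, forward 8.2 m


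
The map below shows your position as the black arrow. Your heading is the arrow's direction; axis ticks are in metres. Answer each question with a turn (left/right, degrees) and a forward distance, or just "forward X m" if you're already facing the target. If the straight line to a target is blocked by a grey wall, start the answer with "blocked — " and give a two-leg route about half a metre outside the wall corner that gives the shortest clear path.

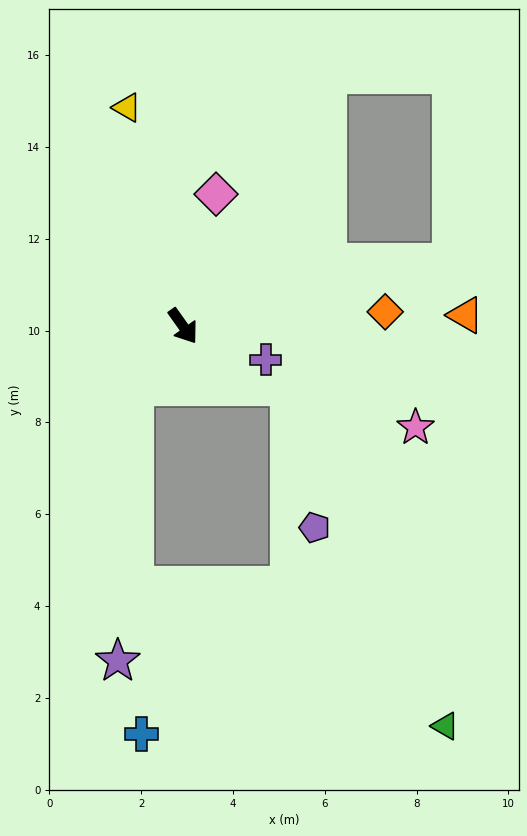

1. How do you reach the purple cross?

turn left 32°, forward 1.9 m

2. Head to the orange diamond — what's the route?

turn left 59°, forward 4.4 m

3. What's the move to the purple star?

blocked — turn right 74°, forward 1.7 m, then turn left 35°, forward 6.0 m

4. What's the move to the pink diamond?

turn left 131°, forward 3.0 m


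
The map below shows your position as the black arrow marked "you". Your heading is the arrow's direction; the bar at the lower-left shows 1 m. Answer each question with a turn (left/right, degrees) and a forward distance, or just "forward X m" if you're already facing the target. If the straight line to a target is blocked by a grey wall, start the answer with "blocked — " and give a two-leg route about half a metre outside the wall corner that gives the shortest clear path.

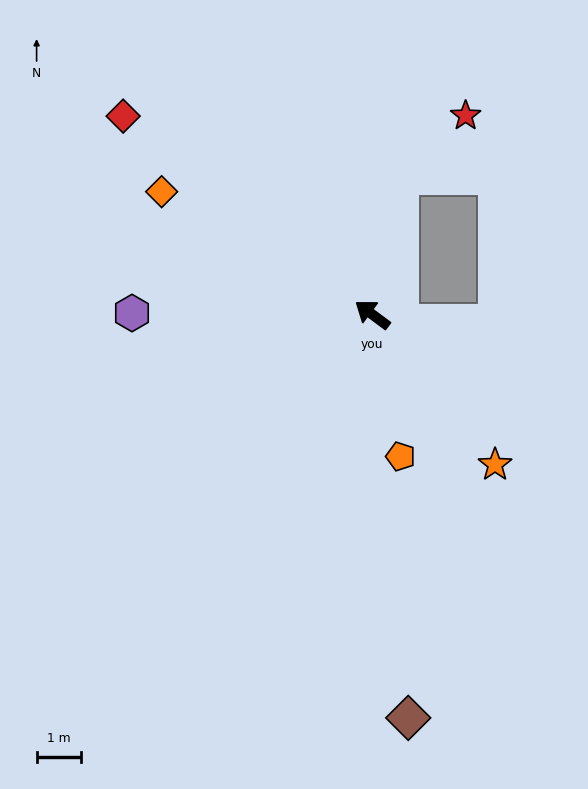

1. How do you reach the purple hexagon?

turn left 36°, forward 5.4 m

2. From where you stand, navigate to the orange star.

turn left 166°, forward 4.3 m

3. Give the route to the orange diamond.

turn left 6°, forward 5.5 m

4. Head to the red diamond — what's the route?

forward 7.1 m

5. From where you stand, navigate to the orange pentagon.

turn left 138°, forward 3.2 m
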